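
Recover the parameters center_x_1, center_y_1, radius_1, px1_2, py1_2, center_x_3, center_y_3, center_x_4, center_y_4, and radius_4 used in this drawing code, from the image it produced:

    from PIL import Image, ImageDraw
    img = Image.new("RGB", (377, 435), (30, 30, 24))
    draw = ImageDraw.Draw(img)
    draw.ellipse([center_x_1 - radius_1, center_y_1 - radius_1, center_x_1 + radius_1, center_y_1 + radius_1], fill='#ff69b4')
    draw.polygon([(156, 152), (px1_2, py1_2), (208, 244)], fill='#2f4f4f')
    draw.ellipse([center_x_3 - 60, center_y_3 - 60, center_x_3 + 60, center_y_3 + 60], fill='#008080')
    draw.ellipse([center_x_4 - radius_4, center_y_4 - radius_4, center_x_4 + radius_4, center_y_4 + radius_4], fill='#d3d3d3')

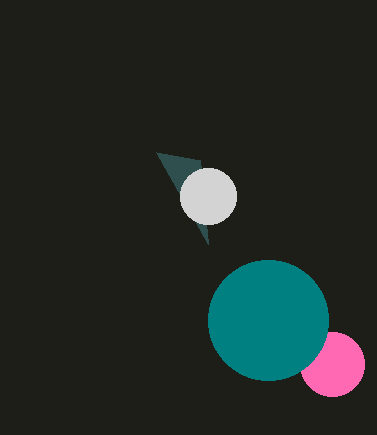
center_x_1 = 332
center_y_1 = 364
radius_1 = 32
px1_2 = 200
py1_2 = 160
center_x_3 = 268
center_y_3 = 320
center_x_4 = 208
center_y_4 = 196
radius_4 = 28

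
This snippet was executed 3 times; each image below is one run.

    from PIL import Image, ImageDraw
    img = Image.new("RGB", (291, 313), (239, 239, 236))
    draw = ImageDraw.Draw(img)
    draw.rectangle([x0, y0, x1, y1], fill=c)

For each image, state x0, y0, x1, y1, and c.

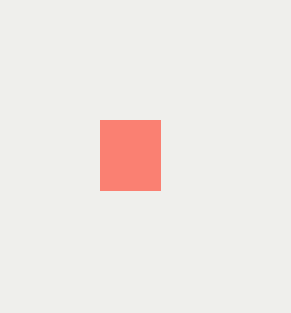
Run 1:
x0 = 100
y0 = 120
x1 = 160
y1 = 190
c = 'salmon'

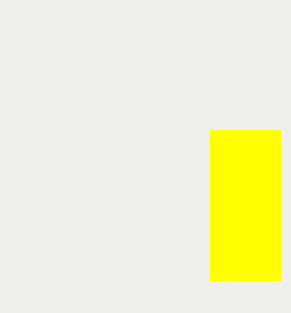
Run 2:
x0 = 210, y0 = 130, x1 = 280, y1 = 280, c = 'yellow'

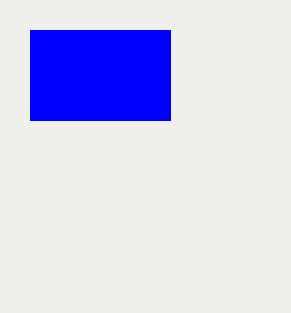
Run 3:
x0 = 30, y0 = 30, x1 = 170, y1 = 120, c = 'blue'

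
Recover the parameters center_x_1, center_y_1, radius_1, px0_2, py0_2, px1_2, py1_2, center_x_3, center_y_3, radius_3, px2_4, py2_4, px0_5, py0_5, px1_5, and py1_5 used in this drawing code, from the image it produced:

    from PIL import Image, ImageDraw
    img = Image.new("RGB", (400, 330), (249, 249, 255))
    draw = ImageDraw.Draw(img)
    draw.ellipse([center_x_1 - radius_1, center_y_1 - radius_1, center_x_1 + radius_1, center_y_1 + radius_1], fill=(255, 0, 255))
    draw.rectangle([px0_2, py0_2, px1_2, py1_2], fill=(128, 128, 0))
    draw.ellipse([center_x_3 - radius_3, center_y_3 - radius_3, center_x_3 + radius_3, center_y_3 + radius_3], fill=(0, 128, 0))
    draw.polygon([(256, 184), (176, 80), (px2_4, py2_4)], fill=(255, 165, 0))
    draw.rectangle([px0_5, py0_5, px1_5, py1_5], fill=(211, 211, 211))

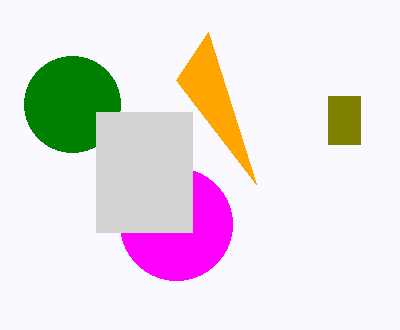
center_x_1 = 176, center_y_1 = 224, radius_1 = 56, px0_2 = 328, py0_2 = 96, px1_2 = 360, py1_2 = 144, center_x_3 = 72, center_y_3 = 104, radius_3 = 48, px2_4 = 208, py2_4 = 32, px0_5 = 96, py0_5 = 112, px1_5 = 192, py1_5 = 232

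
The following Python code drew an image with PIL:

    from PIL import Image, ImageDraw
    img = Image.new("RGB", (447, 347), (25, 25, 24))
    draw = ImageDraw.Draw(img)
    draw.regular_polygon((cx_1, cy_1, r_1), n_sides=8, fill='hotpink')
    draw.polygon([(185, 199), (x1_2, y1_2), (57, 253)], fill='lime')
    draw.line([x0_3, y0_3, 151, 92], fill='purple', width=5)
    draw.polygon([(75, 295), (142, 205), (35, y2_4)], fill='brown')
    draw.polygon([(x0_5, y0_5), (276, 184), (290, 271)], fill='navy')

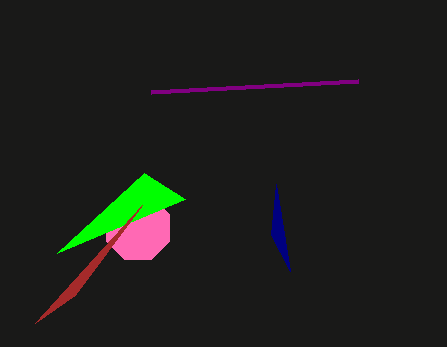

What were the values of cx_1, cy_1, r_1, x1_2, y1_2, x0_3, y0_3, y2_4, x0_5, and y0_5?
cx_1 = 138, cy_1 = 228, r_1 = 34, x1_2 = 144, y1_2 = 173, x0_3 = 358, y0_3 = 81, y2_4 = 323, x0_5 = 271, y0_5 = 235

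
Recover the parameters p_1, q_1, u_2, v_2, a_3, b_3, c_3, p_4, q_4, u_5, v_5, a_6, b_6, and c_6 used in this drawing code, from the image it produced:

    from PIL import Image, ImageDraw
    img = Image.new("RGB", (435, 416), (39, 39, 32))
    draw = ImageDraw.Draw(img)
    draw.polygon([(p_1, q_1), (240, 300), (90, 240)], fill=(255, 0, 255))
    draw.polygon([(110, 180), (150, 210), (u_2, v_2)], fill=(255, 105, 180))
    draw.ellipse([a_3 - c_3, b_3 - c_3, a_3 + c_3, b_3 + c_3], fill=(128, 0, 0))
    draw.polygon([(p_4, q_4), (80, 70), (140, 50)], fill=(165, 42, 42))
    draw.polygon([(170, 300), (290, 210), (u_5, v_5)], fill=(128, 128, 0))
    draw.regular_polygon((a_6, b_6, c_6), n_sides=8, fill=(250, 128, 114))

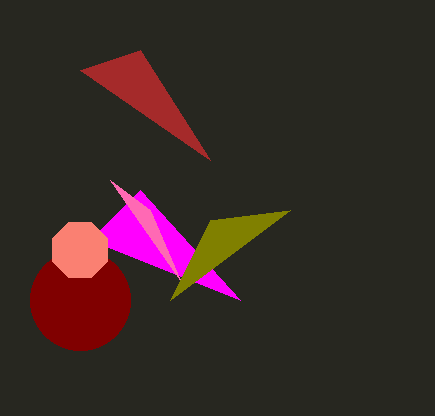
p_1 = 140, q_1 = 190, u_2 = 180, v_2 = 280, a_3 = 80, b_3 = 300, c_3 = 50, p_4 = 210, q_4 = 160, u_5 = 210, v_5 = 220, a_6 = 80, b_6 = 250, c_6 = 30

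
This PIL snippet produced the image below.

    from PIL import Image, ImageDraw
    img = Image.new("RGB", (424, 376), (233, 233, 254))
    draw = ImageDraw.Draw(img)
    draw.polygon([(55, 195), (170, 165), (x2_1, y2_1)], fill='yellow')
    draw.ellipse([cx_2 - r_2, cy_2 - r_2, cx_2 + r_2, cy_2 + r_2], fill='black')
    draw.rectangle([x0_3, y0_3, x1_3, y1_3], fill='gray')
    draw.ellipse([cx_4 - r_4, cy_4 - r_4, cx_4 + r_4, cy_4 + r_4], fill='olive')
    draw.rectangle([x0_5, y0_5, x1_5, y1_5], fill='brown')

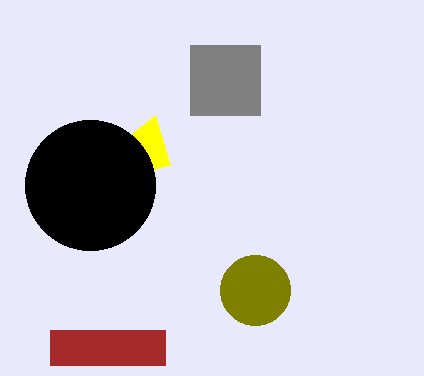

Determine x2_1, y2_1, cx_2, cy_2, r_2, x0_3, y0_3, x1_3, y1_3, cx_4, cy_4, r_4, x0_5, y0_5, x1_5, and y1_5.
x2_1 = 155, y2_1 = 115, cx_2 = 90, cy_2 = 185, r_2 = 65, x0_3 = 190, y0_3 = 45, x1_3 = 260, y1_3 = 115, cx_4 = 255, cy_4 = 290, r_4 = 35, x0_5 = 50, y0_5 = 330, x1_5 = 165, y1_5 = 365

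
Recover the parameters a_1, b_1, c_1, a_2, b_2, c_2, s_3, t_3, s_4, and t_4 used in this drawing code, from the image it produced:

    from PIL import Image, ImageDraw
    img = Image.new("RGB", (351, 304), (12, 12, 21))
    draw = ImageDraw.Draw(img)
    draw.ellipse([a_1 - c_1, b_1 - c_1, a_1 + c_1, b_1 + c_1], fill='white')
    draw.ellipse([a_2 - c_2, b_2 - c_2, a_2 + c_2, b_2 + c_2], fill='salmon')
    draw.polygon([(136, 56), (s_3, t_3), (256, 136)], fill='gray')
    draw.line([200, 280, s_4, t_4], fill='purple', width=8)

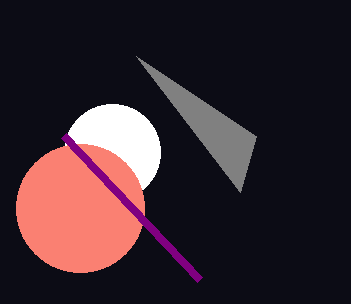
a_1 = 112
b_1 = 152
c_1 = 48
a_2 = 80
b_2 = 208
c_2 = 64
s_3 = 240
t_3 = 192
s_4 = 64
t_4 = 136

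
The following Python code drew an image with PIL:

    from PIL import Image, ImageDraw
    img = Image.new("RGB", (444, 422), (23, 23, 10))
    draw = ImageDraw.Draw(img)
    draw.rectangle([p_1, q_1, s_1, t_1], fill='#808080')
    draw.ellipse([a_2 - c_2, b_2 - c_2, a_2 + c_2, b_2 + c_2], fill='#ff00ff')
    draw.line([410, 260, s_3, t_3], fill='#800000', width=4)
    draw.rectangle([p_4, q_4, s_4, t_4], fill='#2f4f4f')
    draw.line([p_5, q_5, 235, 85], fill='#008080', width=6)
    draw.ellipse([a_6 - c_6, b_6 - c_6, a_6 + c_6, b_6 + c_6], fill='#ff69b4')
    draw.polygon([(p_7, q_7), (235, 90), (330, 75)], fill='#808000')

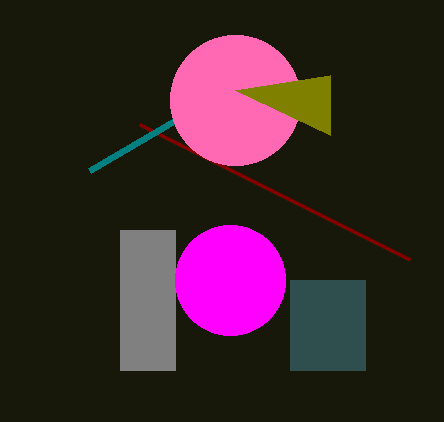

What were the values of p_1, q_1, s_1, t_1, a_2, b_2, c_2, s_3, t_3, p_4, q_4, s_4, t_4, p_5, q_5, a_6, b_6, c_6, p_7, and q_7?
p_1 = 120
q_1 = 230
s_1 = 175
t_1 = 370
a_2 = 230
b_2 = 280
c_2 = 55
s_3 = 140
t_3 = 125
p_4 = 290
q_4 = 280
s_4 = 365
t_4 = 370
p_5 = 90
q_5 = 170
a_6 = 235
b_6 = 100
c_6 = 65
p_7 = 330
q_7 = 135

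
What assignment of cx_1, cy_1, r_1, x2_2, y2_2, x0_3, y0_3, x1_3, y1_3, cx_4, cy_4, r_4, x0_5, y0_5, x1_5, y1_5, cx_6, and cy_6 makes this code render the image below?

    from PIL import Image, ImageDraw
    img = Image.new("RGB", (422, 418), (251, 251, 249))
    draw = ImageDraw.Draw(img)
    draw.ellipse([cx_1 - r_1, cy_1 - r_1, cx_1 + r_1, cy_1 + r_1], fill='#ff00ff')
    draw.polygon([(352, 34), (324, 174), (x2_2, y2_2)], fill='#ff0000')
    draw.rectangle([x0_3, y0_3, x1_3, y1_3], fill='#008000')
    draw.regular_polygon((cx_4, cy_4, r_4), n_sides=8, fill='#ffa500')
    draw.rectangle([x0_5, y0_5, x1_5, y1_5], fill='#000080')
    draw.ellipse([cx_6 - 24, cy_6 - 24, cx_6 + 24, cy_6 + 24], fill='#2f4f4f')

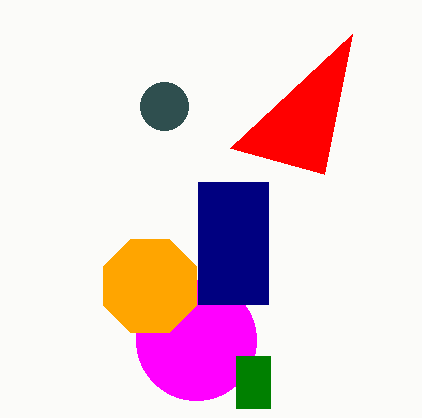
cx_1 = 196; cy_1 = 340; r_1 = 60; x2_2 = 230; y2_2 = 148; x0_3 = 236; y0_3 = 356; x1_3 = 270; y1_3 = 408; cx_4 = 150; cy_4 = 286; r_4 = 50; x0_5 = 198; y0_5 = 182; x1_5 = 268; y1_5 = 304; cx_6 = 164; cy_6 = 106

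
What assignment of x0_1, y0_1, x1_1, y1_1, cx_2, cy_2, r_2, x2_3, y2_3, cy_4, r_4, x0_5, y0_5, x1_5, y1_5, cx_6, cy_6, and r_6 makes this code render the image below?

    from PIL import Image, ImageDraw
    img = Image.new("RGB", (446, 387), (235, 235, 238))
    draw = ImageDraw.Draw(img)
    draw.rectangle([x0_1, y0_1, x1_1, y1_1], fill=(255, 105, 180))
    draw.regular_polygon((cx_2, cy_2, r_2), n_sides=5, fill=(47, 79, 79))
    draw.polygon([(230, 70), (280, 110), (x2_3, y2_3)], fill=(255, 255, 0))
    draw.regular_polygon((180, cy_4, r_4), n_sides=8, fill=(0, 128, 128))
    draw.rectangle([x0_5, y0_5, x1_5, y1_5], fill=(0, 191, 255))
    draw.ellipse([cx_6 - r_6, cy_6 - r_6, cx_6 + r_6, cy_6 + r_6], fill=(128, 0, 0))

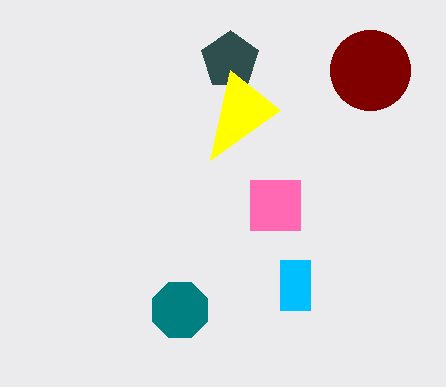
x0_1 = 250
y0_1 = 180
x1_1 = 300
y1_1 = 230
cx_2 = 230
cy_2 = 60
r_2 = 30
x2_3 = 210
y2_3 = 160
cy_4 = 310
r_4 = 30
x0_5 = 280
y0_5 = 260
x1_5 = 310
y1_5 = 310
cx_6 = 370
cy_6 = 70
r_6 = 40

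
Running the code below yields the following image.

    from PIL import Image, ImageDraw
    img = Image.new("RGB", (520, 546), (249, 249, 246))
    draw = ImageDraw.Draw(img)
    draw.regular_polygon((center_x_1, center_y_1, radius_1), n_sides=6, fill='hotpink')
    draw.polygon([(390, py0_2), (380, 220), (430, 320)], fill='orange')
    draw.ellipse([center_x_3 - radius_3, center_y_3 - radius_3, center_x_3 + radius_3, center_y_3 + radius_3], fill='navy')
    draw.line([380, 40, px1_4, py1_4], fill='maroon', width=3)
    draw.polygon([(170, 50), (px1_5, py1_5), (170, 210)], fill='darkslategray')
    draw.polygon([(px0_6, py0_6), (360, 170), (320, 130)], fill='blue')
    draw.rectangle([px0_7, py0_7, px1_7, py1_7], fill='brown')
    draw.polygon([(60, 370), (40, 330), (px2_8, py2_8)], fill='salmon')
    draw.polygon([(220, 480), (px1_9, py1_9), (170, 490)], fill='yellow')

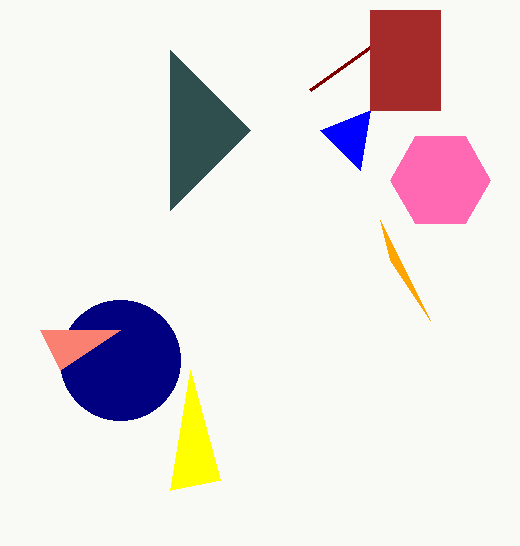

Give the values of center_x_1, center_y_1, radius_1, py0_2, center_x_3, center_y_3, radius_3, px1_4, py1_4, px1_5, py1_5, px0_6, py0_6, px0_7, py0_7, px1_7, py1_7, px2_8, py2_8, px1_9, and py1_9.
center_x_1 = 440
center_y_1 = 180
radius_1 = 50
py0_2 = 260
center_x_3 = 120
center_y_3 = 360
radius_3 = 60
px1_4 = 310
py1_4 = 90
px1_5 = 250
py1_5 = 130
px0_6 = 370
py0_6 = 110
px0_7 = 370
py0_7 = 10
px1_7 = 440
py1_7 = 110
px2_8 = 120
py2_8 = 330
px1_9 = 190
py1_9 = 370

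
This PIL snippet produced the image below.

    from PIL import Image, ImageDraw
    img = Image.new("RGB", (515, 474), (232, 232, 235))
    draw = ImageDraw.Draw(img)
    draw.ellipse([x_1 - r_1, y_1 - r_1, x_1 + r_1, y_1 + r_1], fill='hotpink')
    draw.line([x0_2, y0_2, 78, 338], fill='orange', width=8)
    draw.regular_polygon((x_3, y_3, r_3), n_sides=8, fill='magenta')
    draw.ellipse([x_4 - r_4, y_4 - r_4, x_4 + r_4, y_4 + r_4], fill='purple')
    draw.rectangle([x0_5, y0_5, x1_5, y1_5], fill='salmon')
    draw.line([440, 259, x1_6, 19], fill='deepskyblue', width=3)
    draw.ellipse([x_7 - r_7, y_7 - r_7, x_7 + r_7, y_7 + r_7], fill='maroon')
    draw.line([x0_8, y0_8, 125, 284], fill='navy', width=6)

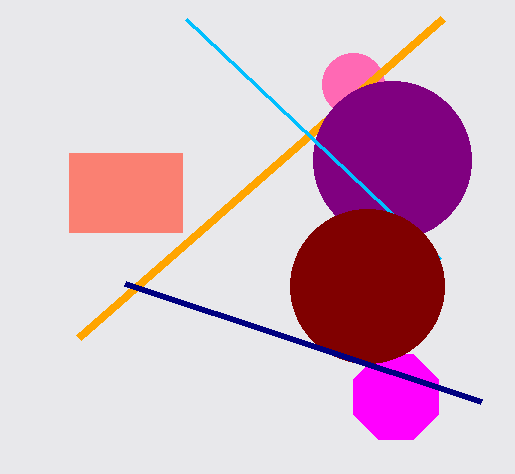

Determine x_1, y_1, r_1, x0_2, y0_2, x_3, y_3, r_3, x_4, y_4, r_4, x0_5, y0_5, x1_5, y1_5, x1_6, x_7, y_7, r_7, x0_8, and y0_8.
x_1 = 353, y_1 = 84, r_1 = 31, x0_2 = 442, y0_2 = 19, x_3 = 396, y_3 = 397, r_3 = 46, x_4 = 392, y_4 = 160, r_4 = 79, x0_5 = 69, y0_5 = 153, x1_5 = 182, y1_5 = 232, x1_6 = 186, x_7 = 367, y_7 = 286, r_7 = 77, x0_8 = 481, y0_8 = 402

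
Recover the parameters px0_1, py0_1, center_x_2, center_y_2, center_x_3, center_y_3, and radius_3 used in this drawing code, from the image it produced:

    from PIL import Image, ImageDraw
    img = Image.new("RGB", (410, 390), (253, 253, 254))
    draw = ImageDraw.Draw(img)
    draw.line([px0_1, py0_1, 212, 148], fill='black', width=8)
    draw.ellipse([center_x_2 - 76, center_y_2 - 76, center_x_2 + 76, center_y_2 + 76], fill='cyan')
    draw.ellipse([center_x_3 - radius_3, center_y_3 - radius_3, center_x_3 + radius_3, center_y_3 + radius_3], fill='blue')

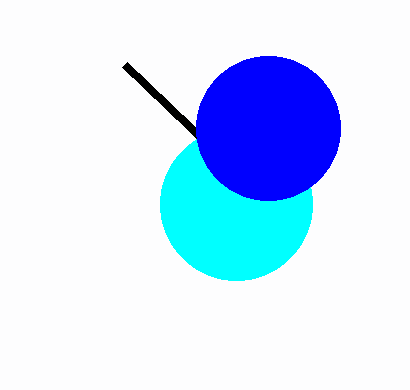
px0_1 = 124
py0_1 = 64
center_x_2 = 236
center_y_2 = 204
center_x_3 = 268
center_y_3 = 128
radius_3 = 72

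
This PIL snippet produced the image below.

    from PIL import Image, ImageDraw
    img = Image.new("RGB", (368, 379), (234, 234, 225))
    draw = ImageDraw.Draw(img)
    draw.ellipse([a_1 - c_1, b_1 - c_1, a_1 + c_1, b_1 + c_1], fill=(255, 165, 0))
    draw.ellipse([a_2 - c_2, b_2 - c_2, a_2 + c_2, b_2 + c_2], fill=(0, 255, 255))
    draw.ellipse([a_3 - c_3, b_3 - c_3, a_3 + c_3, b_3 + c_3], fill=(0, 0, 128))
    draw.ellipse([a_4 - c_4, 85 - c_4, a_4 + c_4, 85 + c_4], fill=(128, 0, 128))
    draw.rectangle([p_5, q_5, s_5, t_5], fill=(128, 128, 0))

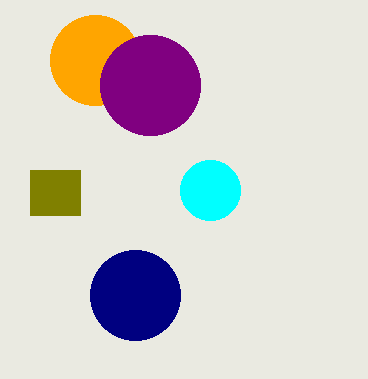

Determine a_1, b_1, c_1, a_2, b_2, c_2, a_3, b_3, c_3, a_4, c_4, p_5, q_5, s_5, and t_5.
a_1 = 95, b_1 = 60, c_1 = 45, a_2 = 210, b_2 = 190, c_2 = 30, a_3 = 135, b_3 = 295, c_3 = 45, a_4 = 150, c_4 = 50, p_5 = 30, q_5 = 170, s_5 = 80, t_5 = 215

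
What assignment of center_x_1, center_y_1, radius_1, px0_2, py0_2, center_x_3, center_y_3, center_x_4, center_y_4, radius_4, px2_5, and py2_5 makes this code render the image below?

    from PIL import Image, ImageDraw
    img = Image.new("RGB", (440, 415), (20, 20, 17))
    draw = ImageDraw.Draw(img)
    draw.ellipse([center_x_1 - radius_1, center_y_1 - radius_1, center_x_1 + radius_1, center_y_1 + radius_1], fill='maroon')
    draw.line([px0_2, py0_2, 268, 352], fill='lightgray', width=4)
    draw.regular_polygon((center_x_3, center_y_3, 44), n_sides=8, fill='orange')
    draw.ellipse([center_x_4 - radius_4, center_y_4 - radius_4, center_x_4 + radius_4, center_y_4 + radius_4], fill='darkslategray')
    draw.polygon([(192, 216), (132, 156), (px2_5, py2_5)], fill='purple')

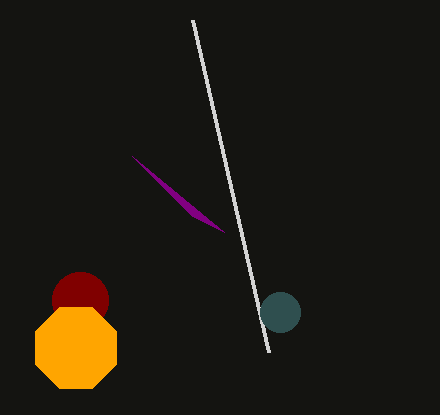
center_x_1 = 80, center_y_1 = 300, radius_1 = 28, px0_2 = 192, py0_2 = 20, center_x_3 = 76, center_y_3 = 348, center_x_4 = 280, center_y_4 = 312, radius_4 = 20, px2_5 = 224, py2_5 = 232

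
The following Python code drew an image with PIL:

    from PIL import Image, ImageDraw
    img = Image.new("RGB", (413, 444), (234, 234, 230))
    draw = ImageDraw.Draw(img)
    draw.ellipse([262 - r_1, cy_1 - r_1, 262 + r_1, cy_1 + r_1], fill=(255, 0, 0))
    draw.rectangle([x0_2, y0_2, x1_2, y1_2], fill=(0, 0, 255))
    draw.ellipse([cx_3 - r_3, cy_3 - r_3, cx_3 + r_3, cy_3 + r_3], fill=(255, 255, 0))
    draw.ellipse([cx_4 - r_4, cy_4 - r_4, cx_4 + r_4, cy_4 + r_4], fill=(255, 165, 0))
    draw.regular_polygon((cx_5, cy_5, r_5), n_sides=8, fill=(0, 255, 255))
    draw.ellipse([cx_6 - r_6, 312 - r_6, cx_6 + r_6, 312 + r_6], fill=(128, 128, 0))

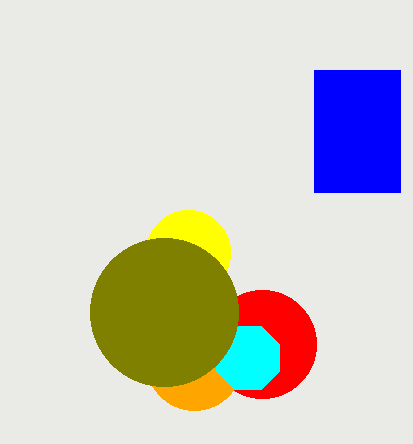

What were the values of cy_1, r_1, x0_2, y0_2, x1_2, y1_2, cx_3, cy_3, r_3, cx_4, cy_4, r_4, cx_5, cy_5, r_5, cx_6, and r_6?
cy_1 = 344
r_1 = 54
x0_2 = 314
y0_2 = 70
x1_2 = 400
y1_2 = 192
cx_3 = 188
cy_3 = 252
r_3 = 42
cx_4 = 194
cy_4 = 362
r_4 = 48
cx_5 = 248
cy_5 = 358
r_5 = 34
cx_6 = 164
r_6 = 74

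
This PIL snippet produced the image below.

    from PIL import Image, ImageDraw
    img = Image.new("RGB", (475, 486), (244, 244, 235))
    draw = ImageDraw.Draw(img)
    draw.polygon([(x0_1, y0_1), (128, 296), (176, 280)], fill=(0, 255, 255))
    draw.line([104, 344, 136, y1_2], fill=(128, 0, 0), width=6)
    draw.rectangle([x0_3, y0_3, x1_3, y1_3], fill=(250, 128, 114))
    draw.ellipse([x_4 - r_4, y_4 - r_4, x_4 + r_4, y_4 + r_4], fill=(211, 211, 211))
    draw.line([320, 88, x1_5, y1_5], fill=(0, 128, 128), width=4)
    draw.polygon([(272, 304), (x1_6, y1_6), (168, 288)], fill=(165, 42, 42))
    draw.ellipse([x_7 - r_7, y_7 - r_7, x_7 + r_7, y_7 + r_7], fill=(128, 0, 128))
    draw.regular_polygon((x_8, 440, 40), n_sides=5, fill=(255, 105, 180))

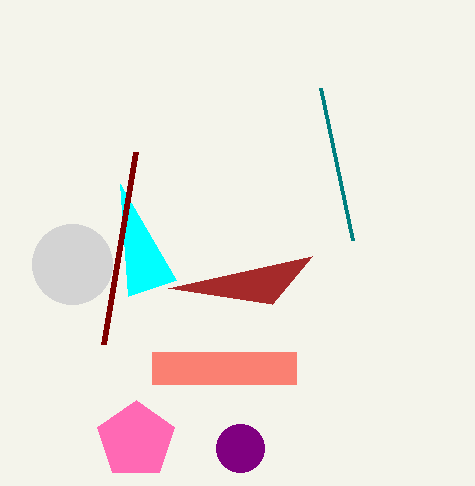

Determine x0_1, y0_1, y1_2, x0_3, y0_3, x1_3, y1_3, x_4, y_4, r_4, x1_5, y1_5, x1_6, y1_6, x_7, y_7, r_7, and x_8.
x0_1 = 120, y0_1 = 184, y1_2 = 152, x0_3 = 152, y0_3 = 352, x1_3 = 296, y1_3 = 384, x_4 = 72, y_4 = 264, r_4 = 40, x1_5 = 352, y1_5 = 240, x1_6 = 312, y1_6 = 256, x_7 = 240, y_7 = 448, r_7 = 24, x_8 = 136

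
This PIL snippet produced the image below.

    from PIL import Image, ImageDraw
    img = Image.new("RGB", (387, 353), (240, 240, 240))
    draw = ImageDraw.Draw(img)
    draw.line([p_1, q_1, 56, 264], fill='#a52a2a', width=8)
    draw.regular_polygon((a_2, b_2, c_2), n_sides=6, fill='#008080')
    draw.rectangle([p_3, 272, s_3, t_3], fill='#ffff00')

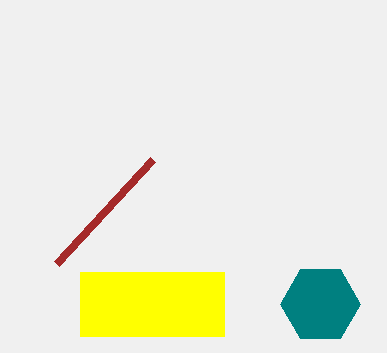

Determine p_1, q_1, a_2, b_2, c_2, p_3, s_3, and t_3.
p_1 = 152, q_1 = 160, a_2 = 320, b_2 = 304, c_2 = 40, p_3 = 80, s_3 = 224, t_3 = 336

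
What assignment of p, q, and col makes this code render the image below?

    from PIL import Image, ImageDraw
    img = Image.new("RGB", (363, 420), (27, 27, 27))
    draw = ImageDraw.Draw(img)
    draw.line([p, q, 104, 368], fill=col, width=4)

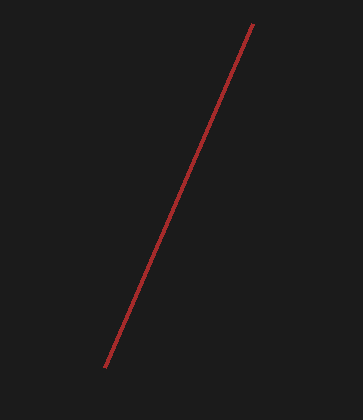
p = 252
q = 24
col = 'brown'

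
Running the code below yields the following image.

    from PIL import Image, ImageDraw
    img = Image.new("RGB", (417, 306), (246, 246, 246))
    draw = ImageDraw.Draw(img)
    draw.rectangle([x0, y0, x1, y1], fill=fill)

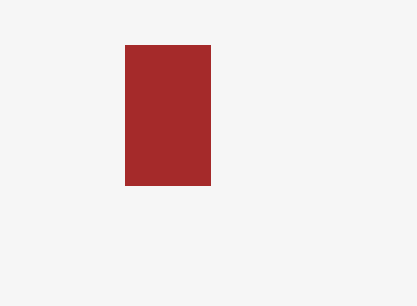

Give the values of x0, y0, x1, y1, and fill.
x0 = 125, y0 = 45, x1 = 210, y1 = 185, fill = 'brown'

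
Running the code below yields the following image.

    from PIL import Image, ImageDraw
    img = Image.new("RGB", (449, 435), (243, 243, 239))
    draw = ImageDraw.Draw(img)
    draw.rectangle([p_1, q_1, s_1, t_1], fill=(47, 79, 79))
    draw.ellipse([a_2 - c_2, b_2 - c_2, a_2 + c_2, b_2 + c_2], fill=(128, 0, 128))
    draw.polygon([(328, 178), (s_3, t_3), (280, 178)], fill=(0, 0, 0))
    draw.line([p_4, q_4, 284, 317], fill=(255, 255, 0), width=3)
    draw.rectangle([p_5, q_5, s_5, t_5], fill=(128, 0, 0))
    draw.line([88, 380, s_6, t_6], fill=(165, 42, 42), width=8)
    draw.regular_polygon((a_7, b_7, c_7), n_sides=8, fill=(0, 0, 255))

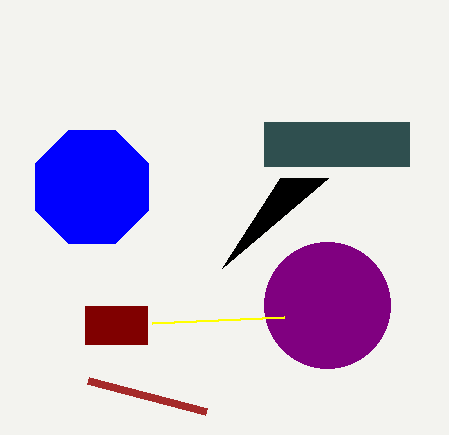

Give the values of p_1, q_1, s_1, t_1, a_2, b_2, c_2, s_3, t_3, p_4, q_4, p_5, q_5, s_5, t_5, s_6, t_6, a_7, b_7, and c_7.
p_1 = 264, q_1 = 122, s_1 = 409, t_1 = 166, a_2 = 327, b_2 = 305, c_2 = 63, s_3 = 222, t_3 = 268, p_4 = 152, q_4 = 323, p_5 = 85, q_5 = 306, s_5 = 147, t_5 = 344, s_6 = 206, t_6 = 411, a_7 = 92, b_7 = 187, c_7 = 61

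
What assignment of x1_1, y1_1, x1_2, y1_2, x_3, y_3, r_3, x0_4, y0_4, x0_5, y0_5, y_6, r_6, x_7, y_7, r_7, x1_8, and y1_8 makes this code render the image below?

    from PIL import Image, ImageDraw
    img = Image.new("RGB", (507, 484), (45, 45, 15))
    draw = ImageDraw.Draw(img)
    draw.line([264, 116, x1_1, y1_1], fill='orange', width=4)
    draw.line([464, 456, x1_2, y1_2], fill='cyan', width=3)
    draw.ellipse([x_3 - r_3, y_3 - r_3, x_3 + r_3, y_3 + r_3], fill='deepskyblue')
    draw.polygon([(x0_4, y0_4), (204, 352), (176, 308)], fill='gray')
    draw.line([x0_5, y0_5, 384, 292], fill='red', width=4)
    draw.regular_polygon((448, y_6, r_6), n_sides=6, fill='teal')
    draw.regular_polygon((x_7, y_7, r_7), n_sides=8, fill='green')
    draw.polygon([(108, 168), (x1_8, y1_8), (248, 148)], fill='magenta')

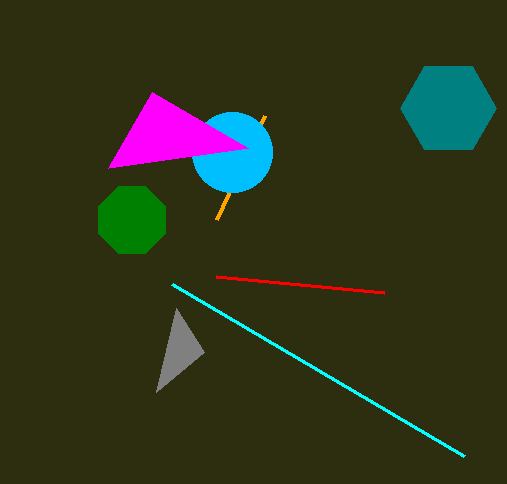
x1_1 = 216; y1_1 = 220; x1_2 = 172; y1_2 = 284; x_3 = 232; y_3 = 152; r_3 = 40; x0_4 = 156; y0_4 = 392; x0_5 = 216; y0_5 = 276; y_6 = 108; r_6 = 48; x_7 = 132; y_7 = 220; r_7 = 36; x1_8 = 152; y1_8 = 92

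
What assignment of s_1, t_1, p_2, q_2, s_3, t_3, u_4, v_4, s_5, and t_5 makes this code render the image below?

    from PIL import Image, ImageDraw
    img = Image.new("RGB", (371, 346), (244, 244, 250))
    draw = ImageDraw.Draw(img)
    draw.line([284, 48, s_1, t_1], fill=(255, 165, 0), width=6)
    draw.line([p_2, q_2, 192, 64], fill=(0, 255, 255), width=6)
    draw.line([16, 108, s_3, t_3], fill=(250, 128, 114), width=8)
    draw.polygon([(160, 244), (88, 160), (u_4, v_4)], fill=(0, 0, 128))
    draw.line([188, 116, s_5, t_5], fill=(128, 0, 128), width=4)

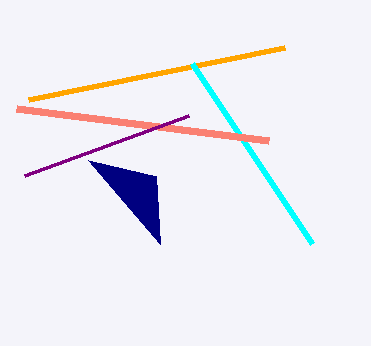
s_1 = 28; t_1 = 100; p_2 = 312; q_2 = 244; s_3 = 268; t_3 = 140; u_4 = 156; v_4 = 176; s_5 = 24; t_5 = 176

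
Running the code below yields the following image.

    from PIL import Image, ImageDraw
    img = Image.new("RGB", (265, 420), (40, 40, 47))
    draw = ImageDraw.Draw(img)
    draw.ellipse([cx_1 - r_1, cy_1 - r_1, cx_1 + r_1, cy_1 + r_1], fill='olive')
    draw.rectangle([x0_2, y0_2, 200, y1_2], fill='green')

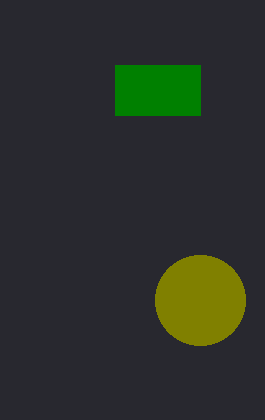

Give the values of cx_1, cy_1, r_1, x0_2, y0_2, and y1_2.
cx_1 = 200, cy_1 = 300, r_1 = 45, x0_2 = 115, y0_2 = 65, y1_2 = 115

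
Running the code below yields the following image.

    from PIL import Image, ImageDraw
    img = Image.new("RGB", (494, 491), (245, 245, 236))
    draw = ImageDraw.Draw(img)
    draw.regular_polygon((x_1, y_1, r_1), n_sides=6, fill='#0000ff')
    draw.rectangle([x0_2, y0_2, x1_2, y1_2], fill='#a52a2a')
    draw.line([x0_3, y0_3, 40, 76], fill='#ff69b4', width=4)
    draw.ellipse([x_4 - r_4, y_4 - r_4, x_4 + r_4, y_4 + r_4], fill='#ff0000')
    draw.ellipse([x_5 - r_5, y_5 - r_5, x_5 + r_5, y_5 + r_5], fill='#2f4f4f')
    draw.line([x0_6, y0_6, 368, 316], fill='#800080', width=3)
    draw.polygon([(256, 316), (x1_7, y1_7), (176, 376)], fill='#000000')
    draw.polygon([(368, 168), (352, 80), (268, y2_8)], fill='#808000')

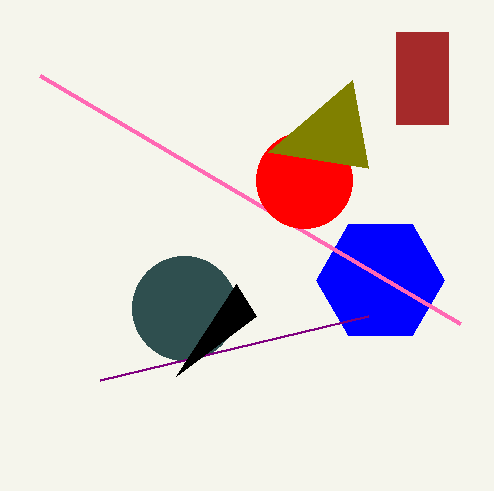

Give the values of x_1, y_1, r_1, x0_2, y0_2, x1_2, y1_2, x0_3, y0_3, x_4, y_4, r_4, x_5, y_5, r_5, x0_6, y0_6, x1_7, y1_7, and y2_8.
x_1 = 380, y_1 = 280, r_1 = 64, x0_2 = 396, y0_2 = 32, x1_2 = 448, y1_2 = 124, x0_3 = 460, y0_3 = 324, x_4 = 304, y_4 = 180, r_4 = 48, x_5 = 184, y_5 = 308, r_5 = 52, x0_6 = 100, y0_6 = 380, x1_7 = 236, y1_7 = 284, y2_8 = 152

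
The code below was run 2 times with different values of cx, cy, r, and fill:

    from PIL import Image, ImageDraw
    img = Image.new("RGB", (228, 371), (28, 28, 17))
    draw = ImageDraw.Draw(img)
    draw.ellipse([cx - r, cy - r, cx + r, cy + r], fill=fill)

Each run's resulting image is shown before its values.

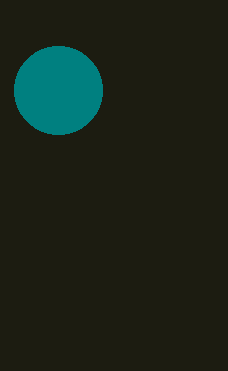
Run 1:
cx = 58, cy = 90, r = 44, fill = 'teal'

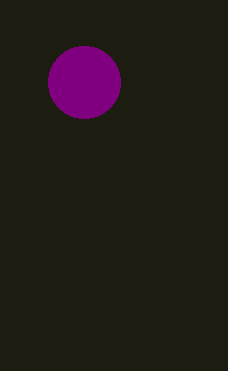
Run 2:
cx = 84, cy = 82, r = 36, fill = 'purple'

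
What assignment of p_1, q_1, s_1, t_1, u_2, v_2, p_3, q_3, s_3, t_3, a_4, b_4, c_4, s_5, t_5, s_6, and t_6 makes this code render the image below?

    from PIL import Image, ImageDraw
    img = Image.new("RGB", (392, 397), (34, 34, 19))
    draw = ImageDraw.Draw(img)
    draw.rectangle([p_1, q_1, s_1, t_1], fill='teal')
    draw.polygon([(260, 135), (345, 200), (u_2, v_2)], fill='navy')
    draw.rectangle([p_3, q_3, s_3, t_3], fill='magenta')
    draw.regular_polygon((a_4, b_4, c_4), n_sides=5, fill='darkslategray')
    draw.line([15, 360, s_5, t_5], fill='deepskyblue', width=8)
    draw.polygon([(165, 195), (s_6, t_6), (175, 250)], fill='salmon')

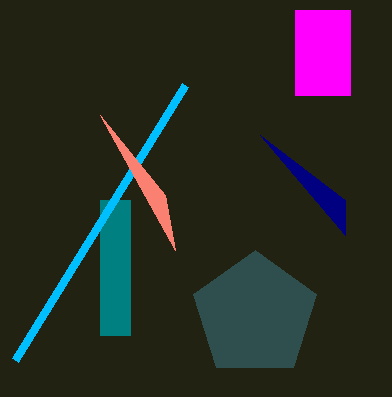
p_1 = 100, q_1 = 200, s_1 = 130, t_1 = 335, u_2 = 345, v_2 = 235, p_3 = 295, q_3 = 10, s_3 = 350, t_3 = 95, a_4 = 255, b_4 = 315, c_4 = 65, s_5 = 185, t_5 = 85, s_6 = 100, t_6 = 115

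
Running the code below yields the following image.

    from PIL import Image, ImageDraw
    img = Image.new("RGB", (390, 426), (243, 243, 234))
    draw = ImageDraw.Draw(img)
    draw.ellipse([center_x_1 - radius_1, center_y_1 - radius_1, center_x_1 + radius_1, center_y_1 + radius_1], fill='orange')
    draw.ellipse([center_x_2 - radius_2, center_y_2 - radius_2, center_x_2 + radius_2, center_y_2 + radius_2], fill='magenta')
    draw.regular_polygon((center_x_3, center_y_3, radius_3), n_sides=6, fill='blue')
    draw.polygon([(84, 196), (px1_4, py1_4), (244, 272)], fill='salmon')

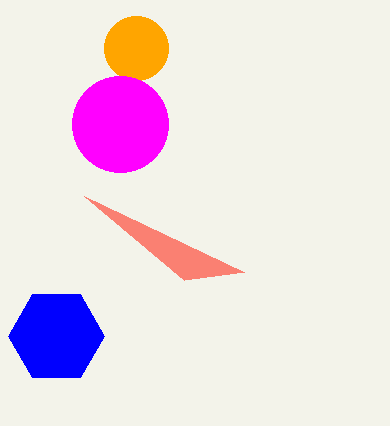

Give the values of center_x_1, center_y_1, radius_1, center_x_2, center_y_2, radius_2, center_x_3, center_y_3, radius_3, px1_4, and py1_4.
center_x_1 = 136
center_y_1 = 48
radius_1 = 32
center_x_2 = 120
center_y_2 = 124
radius_2 = 48
center_x_3 = 56
center_y_3 = 336
radius_3 = 48
px1_4 = 184
py1_4 = 280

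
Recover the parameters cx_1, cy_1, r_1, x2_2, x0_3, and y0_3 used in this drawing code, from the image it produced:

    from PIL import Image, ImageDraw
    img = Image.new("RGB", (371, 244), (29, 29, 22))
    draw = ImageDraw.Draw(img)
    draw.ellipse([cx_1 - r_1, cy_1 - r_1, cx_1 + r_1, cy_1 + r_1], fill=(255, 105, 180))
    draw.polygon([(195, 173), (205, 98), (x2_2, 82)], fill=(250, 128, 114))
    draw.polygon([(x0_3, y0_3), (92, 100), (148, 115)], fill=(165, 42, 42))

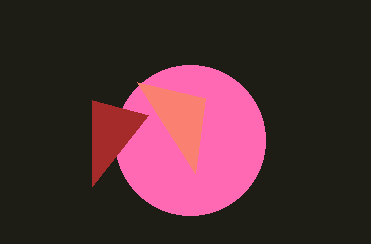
cx_1 = 190; cy_1 = 140; r_1 = 75; x2_2 = 137; x0_3 = 92; y0_3 = 186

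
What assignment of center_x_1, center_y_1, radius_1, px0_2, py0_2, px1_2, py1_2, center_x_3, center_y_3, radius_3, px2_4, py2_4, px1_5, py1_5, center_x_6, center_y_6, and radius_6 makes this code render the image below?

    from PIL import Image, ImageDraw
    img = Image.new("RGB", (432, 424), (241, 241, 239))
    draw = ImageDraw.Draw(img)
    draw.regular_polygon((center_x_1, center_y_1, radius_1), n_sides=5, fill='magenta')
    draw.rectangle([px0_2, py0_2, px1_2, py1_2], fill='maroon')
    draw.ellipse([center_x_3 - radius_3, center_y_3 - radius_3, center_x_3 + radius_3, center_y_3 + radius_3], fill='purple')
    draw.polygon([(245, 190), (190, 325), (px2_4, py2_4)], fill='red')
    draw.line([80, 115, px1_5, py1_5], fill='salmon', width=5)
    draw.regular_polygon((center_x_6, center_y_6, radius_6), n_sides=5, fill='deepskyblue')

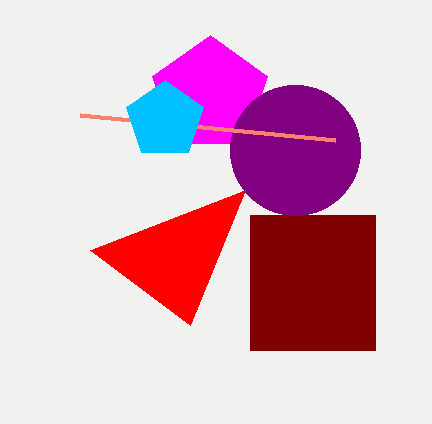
center_x_1 = 210
center_y_1 = 95
radius_1 = 60
px0_2 = 250
py0_2 = 215
px1_2 = 375
py1_2 = 350
center_x_3 = 295
center_y_3 = 150
radius_3 = 65
px2_4 = 90
py2_4 = 250
px1_5 = 335
py1_5 = 140
center_x_6 = 165
center_y_6 = 120
radius_6 = 40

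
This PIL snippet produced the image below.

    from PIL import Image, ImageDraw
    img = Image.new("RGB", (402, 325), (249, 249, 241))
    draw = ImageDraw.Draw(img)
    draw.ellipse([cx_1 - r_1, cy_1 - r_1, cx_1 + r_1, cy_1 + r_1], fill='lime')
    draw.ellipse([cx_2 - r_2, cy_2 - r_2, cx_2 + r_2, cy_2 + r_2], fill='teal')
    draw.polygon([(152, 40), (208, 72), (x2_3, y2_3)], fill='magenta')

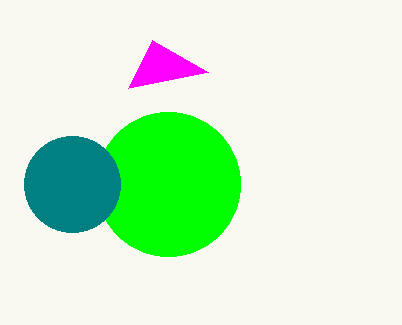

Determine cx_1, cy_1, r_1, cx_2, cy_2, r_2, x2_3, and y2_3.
cx_1 = 168; cy_1 = 184; r_1 = 72; cx_2 = 72; cy_2 = 184; r_2 = 48; x2_3 = 128; y2_3 = 88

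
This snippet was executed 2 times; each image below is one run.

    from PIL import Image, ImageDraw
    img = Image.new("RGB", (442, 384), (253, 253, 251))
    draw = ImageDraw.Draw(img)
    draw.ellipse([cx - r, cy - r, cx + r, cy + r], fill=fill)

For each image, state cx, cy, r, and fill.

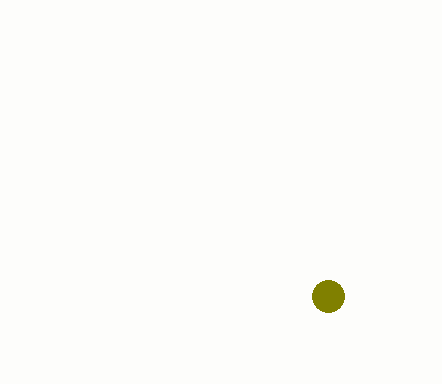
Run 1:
cx = 328, cy = 296, r = 16, fill = 'olive'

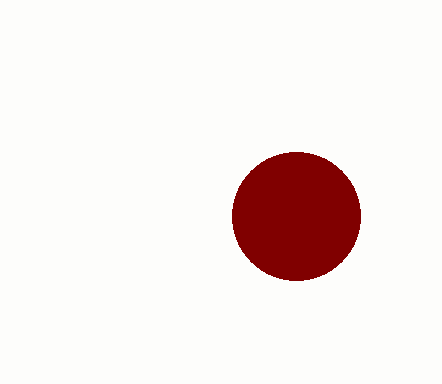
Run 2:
cx = 296
cy = 216
r = 64
fill = 'maroon'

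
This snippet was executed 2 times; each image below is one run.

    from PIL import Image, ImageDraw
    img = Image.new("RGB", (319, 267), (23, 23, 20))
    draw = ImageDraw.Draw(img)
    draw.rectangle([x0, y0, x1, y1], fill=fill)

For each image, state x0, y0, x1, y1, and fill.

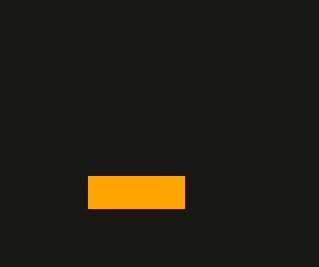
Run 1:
x0 = 88; y0 = 176; x1 = 184; y1 = 208; fill = 'orange'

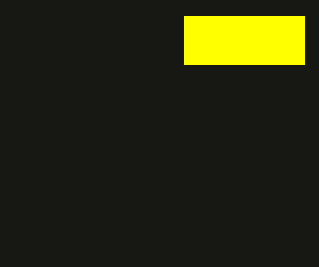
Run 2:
x0 = 184
y0 = 16
x1 = 304
y1 = 64
fill = 'yellow'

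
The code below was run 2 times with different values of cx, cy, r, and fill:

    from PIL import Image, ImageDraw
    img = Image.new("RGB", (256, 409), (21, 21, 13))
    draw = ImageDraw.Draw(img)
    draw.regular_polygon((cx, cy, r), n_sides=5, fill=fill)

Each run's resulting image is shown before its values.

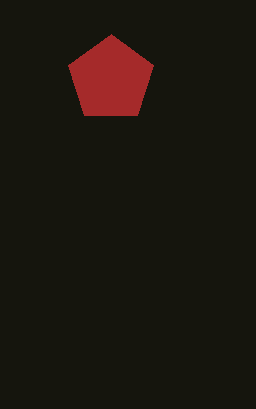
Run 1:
cx = 111, cy = 79, r = 45, fill = 'brown'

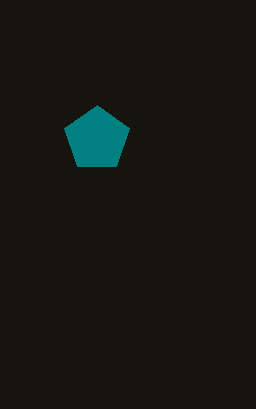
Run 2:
cx = 97, cy = 139, r = 34, fill = 'teal'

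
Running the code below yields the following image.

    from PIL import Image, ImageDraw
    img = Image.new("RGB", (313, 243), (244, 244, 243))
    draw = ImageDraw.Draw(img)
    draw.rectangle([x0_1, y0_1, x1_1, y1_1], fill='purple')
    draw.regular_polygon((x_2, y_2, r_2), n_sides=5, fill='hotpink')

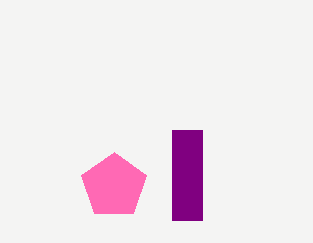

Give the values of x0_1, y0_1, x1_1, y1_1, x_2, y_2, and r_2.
x0_1 = 172
y0_1 = 130
x1_1 = 202
y1_1 = 220
x_2 = 114
y_2 = 186
r_2 = 34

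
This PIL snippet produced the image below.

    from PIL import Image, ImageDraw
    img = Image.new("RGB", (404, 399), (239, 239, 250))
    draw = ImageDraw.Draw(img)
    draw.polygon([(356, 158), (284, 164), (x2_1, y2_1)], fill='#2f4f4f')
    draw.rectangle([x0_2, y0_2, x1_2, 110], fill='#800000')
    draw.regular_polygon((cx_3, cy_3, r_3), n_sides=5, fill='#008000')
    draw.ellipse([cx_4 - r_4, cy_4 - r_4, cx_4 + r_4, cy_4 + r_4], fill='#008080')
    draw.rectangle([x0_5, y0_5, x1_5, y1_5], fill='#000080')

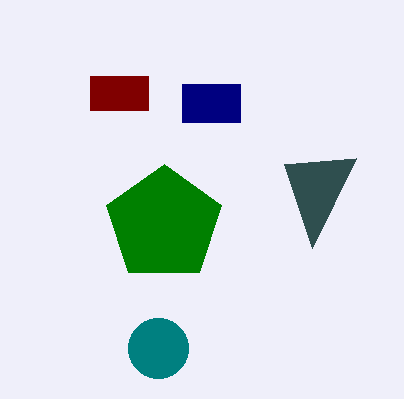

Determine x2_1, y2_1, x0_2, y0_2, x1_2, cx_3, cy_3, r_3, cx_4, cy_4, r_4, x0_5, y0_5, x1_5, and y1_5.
x2_1 = 312; y2_1 = 248; x0_2 = 90; y0_2 = 76; x1_2 = 148; cx_3 = 164; cy_3 = 224; r_3 = 60; cx_4 = 158; cy_4 = 348; r_4 = 30; x0_5 = 182; y0_5 = 84; x1_5 = 240; y1_5 = 122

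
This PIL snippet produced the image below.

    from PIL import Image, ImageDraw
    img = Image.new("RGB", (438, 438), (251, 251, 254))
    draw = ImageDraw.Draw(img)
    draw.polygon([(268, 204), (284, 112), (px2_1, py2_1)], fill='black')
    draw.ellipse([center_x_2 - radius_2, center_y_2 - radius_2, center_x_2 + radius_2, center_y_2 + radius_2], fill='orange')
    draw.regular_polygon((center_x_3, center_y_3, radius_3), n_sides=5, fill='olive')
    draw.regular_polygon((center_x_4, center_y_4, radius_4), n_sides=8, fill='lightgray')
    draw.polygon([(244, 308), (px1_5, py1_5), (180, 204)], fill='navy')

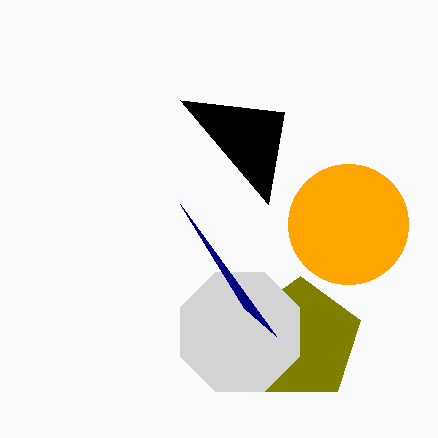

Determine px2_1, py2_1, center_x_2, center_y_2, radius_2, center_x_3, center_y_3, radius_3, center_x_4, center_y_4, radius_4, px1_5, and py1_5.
px2_1 = 180, py2_1 = 100, center_x_2 = 348, center_y_2 = 224, radius_2 = 60, center_x_3 = 300, center_y_3 = 340, radius_3 = 64, center_x_4 = 240, center_y_4 = 332, radius_4 = 64, px1_5 = 276, py1_5 = 336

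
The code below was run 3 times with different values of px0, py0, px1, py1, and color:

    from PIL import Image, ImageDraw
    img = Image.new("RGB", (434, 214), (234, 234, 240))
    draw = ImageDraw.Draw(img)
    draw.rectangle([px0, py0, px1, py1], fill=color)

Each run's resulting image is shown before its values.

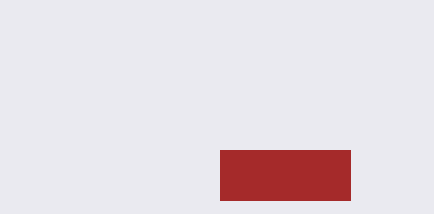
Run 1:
px0 = 220, py0 = 150, px1 = 350, py1 = 200, color = 'brown'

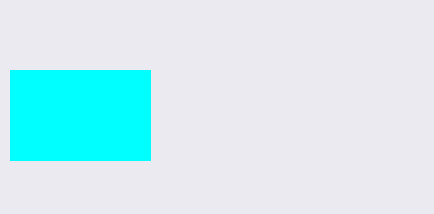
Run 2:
px0 = 10; py0 = 70; px1 = 150; py1 = 160; color = 'cyan'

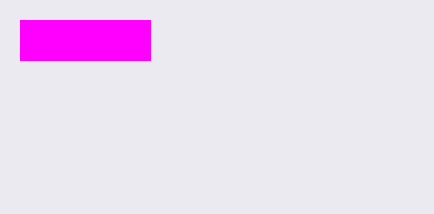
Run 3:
px0 = 20, py0 = 20, px1 = 150, py1 = 60, color = 'magenta'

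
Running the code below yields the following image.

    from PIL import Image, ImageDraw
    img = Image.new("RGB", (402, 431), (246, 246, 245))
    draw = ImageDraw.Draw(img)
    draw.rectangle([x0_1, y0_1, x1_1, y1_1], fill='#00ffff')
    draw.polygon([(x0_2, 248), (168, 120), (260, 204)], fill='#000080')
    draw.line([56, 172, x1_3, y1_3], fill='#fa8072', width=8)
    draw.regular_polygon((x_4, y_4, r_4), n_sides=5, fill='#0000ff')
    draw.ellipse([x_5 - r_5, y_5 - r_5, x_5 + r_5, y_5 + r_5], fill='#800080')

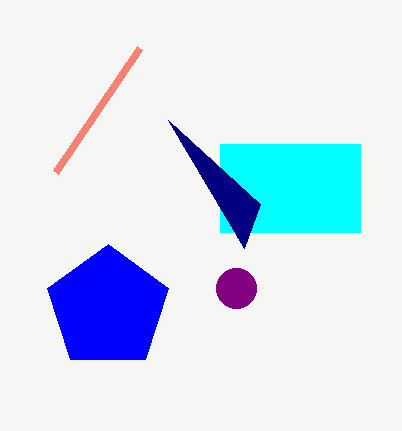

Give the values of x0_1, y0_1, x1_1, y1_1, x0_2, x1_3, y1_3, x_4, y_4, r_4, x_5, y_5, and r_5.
x0_1 = 220, y0_1 = 144, x1_1 = 360, y1_1 = 232, x0_2 = 244, x1_3 = 140, y1_3 = 48, x_4 = 108, y_4 = 308, r_4 = 64, x_5 = 236, y_5 = 288, r_5 = 20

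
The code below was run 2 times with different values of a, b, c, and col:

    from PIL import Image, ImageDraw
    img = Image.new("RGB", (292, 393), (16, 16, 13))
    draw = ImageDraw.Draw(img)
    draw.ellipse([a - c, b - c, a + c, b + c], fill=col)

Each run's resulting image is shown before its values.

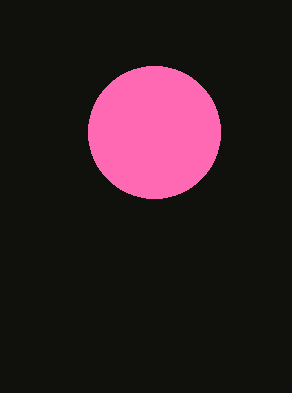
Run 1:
a = 154, b = 132, c = 66, col = 'hotpink'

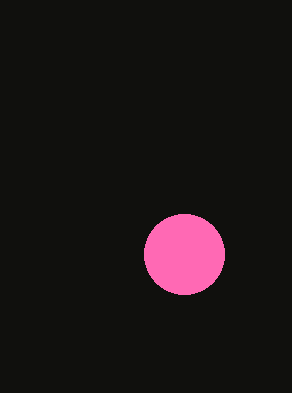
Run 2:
a = 184, b = 254, c = 40, col = 'hotpink'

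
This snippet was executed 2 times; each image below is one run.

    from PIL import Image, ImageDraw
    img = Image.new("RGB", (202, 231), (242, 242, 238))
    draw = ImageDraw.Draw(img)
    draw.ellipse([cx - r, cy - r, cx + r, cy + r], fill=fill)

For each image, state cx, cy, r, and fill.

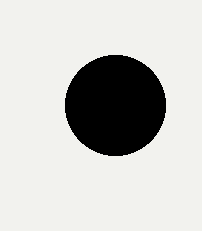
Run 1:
cx = 115
cy = 105
r = 50
fill = 'black'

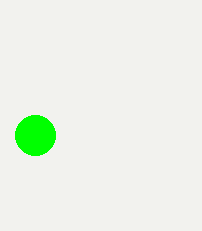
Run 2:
cx = 35, cy = 135, r = 20, fill = 'lime'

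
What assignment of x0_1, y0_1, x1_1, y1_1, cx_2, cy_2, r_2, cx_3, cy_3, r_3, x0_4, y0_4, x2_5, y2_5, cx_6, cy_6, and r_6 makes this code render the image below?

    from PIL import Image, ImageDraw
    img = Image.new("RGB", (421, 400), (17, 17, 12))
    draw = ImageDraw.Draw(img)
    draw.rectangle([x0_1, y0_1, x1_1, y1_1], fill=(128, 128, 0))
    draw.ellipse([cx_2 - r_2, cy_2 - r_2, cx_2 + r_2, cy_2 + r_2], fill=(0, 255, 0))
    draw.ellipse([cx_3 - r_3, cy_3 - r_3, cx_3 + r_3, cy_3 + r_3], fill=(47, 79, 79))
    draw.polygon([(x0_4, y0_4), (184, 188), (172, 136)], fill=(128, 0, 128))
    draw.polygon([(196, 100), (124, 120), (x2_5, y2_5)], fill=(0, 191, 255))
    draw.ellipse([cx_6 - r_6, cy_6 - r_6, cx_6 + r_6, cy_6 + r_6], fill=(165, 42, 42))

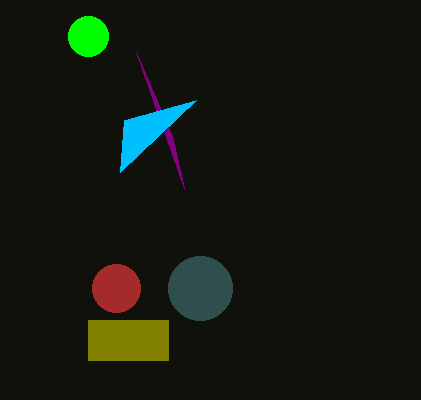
x0_1 = 88; y0_1 = 320; x1_1 = 168; y1_1 = 360; cx_2 = 88; cy_2 = 36; r_2 = 20; cx_3 = 200; cy_3 = 288; r_3 = 32; x0_4 = 136; y0_4 = 52; x2_5 = 120; y2_5 = 172; cx_6 = 116; cy_6 = 288; r_6 = 24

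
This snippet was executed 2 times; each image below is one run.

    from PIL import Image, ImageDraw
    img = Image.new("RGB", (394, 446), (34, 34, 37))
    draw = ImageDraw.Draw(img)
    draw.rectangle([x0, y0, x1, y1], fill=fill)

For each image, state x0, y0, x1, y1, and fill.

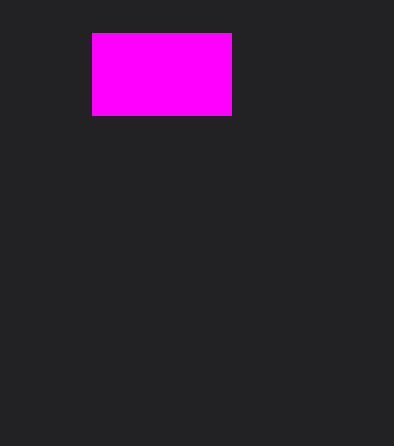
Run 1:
x0 = 92; y0 = 33; x1 = 231; y1 = 115; fill = 'magenta'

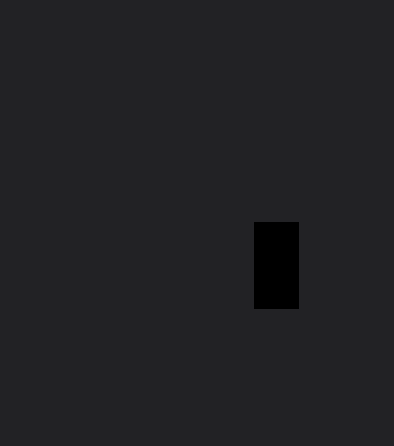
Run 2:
x0 = 254, y0 = 222, x1 = 298, y1 = 308, fill = 'black'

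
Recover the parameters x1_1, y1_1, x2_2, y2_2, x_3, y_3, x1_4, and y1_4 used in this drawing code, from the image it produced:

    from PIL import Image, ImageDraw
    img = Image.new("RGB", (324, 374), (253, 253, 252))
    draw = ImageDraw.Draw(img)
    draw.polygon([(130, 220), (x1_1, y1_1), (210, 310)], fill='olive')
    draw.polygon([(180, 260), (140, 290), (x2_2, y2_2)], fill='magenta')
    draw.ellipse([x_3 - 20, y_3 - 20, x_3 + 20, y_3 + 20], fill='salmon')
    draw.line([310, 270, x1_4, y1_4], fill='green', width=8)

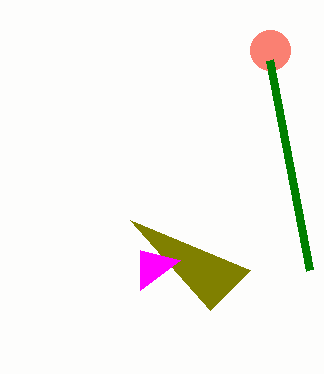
x1_1 = 250; y1_1 = 270; x2_2 = 140; y2_2 = 250; x_3 = 270; y_3 = 50; x1_4 = 270; y1_4 = 60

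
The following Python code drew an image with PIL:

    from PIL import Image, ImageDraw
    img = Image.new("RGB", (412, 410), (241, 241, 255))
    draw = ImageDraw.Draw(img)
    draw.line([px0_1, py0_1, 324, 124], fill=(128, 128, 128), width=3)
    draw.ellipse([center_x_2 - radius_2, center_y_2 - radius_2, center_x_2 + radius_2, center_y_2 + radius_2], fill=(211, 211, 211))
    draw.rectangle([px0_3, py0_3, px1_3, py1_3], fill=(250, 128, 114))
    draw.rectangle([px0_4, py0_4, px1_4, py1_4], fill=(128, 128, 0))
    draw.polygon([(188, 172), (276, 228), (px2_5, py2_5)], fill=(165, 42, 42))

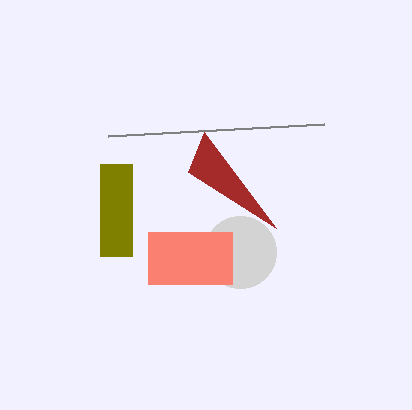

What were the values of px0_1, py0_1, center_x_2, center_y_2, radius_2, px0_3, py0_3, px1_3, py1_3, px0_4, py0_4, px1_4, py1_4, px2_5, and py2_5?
px0_1 = 108; py0_1 = 136; center_x_2 = 240; center_y_2 = 252; radius_2 = 36; px0_3 = 148; py0_3 = 232; px1_3 = 232; py1_3 = 284; px0_4 = 100; py0_4 = 164; px1_4 = 132; py1_4 = 256; px2_5 = 204; py2_5 = 132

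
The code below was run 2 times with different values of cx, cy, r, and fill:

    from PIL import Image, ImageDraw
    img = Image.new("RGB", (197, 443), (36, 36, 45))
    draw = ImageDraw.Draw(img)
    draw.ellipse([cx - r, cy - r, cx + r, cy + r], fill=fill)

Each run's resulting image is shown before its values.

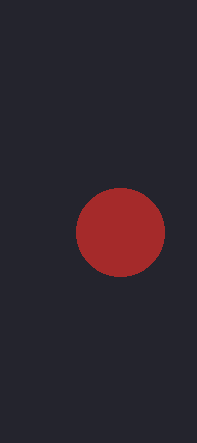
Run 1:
cx = 120, cy = 232, r = 44, fill = 'brown'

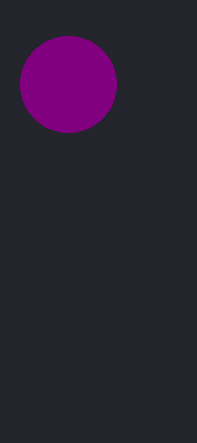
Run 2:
cx = 68
cy = 84
r = 48
fill = 'purple'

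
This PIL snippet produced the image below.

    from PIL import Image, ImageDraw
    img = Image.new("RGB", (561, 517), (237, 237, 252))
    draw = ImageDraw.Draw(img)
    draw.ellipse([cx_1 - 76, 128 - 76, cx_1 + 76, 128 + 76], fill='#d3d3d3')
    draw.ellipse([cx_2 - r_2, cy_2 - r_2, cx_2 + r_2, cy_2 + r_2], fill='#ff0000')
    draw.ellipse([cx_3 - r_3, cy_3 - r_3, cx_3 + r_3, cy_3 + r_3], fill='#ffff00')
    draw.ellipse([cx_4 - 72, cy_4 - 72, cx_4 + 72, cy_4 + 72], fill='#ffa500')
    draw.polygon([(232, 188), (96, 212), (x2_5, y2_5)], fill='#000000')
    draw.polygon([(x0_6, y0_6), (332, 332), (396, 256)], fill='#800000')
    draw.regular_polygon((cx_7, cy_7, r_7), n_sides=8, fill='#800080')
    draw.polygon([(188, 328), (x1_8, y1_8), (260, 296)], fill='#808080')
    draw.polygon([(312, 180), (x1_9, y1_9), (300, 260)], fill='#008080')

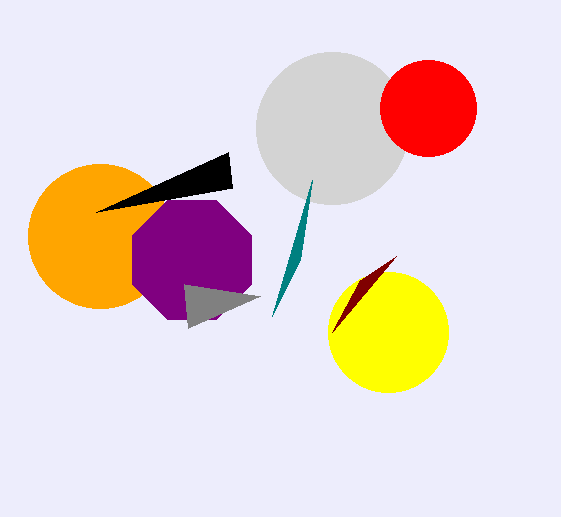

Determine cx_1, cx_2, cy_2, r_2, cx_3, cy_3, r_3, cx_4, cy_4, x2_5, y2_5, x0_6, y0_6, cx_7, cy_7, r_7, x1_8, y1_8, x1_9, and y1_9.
cx_1 = 332; cx_2 = 428; cy_2 = 108; r_2 = 48; cx_3 = 388; cy_3 = 332; r_3 = 60; cx_4 = 100; cy_4 = 236; x2_5 = 228; y2_5 = 152; x0_6 = 360; y0_6 = 280; cx_7 = 192; cy_7 = 260; r_7 = 64; x1_8 = 184; y1_8 = 284; x1_9 = 272; y1_9 = 316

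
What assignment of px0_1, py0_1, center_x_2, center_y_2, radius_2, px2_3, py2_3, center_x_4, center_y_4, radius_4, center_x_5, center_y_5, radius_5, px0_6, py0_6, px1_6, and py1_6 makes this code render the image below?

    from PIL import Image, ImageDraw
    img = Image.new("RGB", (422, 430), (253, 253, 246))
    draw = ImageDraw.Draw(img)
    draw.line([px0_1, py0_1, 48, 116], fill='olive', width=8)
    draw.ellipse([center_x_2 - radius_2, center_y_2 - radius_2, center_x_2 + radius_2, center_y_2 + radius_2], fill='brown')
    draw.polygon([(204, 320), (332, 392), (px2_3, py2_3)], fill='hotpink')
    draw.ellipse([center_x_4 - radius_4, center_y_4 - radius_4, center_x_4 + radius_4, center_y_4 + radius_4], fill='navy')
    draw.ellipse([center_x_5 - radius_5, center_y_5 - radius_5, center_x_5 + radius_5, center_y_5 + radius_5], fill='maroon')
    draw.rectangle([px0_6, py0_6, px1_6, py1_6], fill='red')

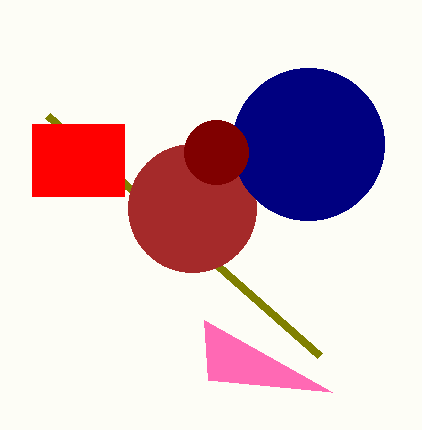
px0_1 = 320; py0_1 = 356; center_x_2 = 192; center_y_2 = 208; radius_2 = 64; px2_3 = 208; py2_3 = 380; center_x_4 = 308; center_y_4 = 144; radius_4 = 76; center_x_5 = 216; center_y_5 = 152; radius_5 = 32; px0_6 = 32; py0_6 = 124; px1_6 = 124; py1_6 = 196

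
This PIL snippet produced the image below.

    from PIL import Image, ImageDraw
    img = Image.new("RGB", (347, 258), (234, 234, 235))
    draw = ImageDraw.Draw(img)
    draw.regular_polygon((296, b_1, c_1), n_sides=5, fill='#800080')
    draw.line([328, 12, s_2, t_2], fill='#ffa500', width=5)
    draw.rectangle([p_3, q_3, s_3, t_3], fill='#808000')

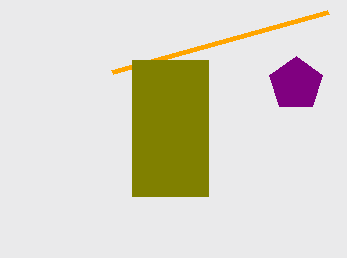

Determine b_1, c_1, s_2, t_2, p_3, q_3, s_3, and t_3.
b_1 = 84; c_1 = 28; s_2 = 112; t_2 = 72; p_3 = 132; q_3 = 60; s_3 = 208; t_3 = 196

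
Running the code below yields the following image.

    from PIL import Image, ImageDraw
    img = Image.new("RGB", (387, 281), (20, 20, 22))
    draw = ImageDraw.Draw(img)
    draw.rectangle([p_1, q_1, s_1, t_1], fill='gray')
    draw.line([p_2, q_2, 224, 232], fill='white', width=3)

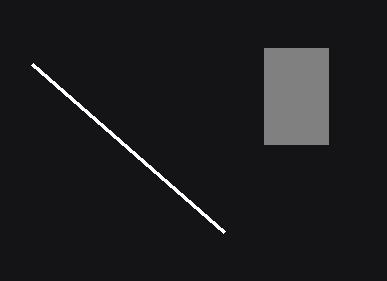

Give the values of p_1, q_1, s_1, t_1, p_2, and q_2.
p_1 = 264
q_1 = 48
s_1 = 328
t_1 = 144
p_2 = 32
q_2 = 64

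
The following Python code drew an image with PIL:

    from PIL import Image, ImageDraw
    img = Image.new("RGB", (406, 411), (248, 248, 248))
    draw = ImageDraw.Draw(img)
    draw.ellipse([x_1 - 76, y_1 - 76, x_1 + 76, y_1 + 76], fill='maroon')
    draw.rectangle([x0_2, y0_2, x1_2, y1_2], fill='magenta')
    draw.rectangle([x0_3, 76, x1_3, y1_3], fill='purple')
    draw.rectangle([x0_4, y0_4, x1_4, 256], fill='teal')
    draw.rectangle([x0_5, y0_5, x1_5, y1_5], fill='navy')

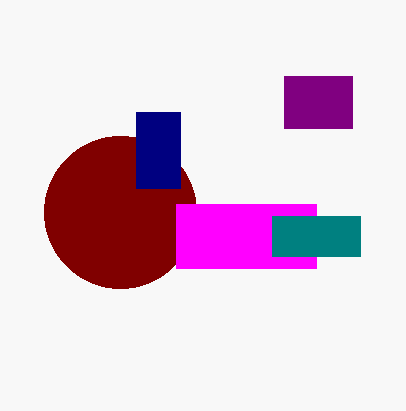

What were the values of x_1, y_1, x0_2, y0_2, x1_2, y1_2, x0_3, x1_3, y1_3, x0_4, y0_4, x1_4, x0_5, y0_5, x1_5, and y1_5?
x_1 = 120; y_1 = 212; x0_2 = 176; y0_2 = 204; x1_2 = 316; y1_2 = 268; x0_3 = 284; x1_3 = 352; y1_3 = 128; x0_4 = 272; y0_4 = 216; x1_4 = 360; x0_5 = 136; y0_5 = 112; x1_5 = 180; y1_5 = 188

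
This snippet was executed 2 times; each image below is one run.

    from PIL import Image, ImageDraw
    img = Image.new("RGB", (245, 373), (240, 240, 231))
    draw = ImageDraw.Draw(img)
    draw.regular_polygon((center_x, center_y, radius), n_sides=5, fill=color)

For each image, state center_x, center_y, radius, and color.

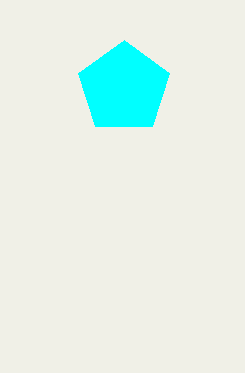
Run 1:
center_x = 124
center_y = 88
radius = 48
color = 'cyan'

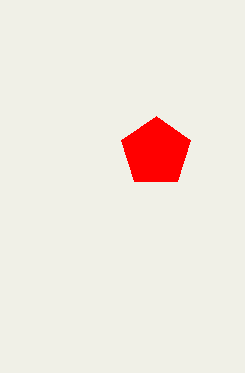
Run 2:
center_x = 156; center_y = 152; radius = 36; color = 'red'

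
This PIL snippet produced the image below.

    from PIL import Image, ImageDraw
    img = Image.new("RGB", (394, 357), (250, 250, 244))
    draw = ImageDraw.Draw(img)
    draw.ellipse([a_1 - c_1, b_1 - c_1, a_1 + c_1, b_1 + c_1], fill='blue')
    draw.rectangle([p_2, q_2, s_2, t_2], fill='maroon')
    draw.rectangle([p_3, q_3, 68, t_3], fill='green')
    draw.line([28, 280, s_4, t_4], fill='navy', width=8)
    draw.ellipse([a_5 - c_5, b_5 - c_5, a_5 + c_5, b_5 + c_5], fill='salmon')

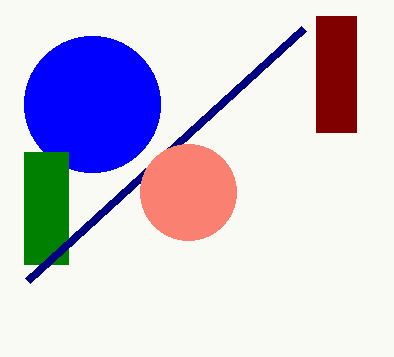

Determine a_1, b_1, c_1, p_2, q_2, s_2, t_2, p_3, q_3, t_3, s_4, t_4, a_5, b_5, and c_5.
a_1 = 92; b_1 = 104; c_1 = 68; p_2 = 316; q_2 = 16; s_2 = 356; t_2 = 132; p_3 = 24; q_3 = 152; t_3 = 264; s_4 = 304; t_4 = 28; a_5 = 188; b_5 = 192; c_5 = 48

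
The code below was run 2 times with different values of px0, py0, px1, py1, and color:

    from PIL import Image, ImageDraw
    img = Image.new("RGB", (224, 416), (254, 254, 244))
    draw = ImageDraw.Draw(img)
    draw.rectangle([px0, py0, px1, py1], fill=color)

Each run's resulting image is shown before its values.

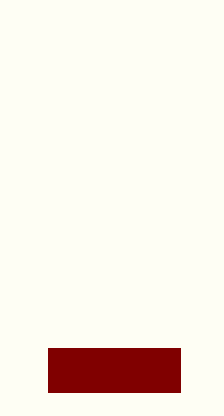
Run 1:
px0 = 48
py0 = 348
px1 = 180
py1 = 392
color = 'maroon'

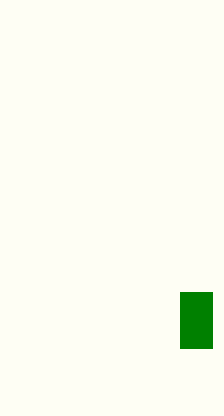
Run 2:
px0 = 180, py0 = 292, px1 = 212, py1 = 348, color = 'green'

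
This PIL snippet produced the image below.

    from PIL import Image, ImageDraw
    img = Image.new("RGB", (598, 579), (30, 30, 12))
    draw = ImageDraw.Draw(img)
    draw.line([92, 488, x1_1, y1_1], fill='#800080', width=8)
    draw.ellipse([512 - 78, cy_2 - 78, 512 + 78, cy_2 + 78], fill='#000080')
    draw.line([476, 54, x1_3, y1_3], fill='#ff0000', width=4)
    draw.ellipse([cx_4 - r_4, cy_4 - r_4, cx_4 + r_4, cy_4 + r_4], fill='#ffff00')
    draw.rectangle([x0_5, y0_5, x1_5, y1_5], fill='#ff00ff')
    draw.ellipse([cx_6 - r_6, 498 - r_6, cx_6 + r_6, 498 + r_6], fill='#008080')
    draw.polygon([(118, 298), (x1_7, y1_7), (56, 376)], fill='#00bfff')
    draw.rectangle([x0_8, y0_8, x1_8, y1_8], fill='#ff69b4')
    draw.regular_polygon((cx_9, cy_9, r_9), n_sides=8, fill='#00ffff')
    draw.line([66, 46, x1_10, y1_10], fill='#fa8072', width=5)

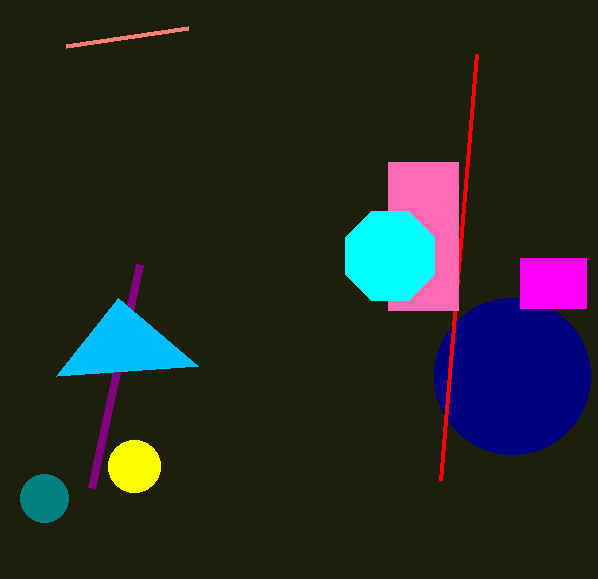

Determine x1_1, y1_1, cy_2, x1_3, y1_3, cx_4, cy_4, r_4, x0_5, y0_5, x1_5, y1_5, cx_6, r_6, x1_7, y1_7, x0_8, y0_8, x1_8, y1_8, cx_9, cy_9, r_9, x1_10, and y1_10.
x1_1 = 140; y1_1 = 264; cy_2 = 376; x1_3 = 440; y1_3 = 480; cx_4 = 134; cy_4 = 466; r_4 = 26; x0_5 = 520; y0_5 = 258; x1_5 = 586; y1_5 = 308; cx_6 = 44; r_6 = 24; x1_7 = 198; y1_7 = 366; x0_8 = 388; y0_8 = 162; x1_8 = 458; y1_8 = 310; cx_9 = 390; cy_9 = 256; r_9 = 48; x1_10 = 188; y1_10 = 28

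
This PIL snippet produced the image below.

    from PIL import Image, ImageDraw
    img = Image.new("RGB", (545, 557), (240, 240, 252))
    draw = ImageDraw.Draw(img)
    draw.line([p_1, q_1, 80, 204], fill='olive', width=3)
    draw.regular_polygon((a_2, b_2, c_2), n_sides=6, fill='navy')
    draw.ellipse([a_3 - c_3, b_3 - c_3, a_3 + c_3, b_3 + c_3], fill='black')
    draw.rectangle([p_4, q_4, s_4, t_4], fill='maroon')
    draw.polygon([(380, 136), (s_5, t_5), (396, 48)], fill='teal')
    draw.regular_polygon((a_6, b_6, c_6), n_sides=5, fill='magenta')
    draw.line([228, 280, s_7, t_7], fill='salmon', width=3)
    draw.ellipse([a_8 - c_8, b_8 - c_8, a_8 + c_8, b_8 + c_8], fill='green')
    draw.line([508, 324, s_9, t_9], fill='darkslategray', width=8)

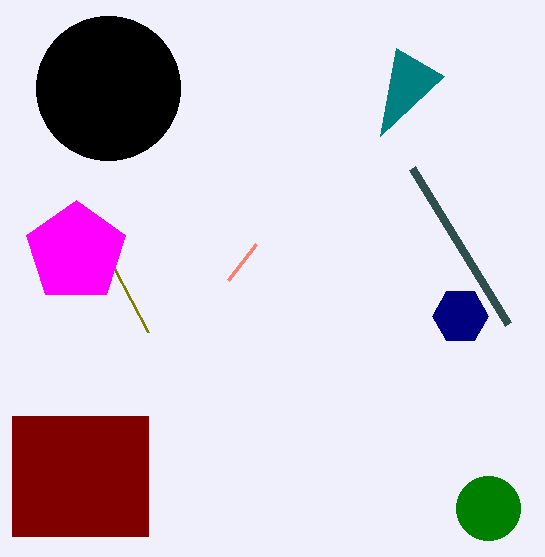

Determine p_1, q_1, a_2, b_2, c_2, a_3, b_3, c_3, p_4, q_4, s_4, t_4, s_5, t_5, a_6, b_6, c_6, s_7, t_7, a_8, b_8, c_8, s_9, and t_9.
p_1 = 148; q_1 = 332; a_2 = 460; b_2 = 316; c_2 = 28; a_3 = 108; b_3 = 88; c_3 = 72; p_4 = 12; q_4 = 416; s_4 = 148; t_4 = 536; s_5 = 444; t_5 = 76; a_6 = 76; b_6 = 252; c_6 = 52; s_7 = 256; t_7 = 244; a_8 = 488; b_8 = 508; c_8 = 32; s_9 = 412; t_9 = 168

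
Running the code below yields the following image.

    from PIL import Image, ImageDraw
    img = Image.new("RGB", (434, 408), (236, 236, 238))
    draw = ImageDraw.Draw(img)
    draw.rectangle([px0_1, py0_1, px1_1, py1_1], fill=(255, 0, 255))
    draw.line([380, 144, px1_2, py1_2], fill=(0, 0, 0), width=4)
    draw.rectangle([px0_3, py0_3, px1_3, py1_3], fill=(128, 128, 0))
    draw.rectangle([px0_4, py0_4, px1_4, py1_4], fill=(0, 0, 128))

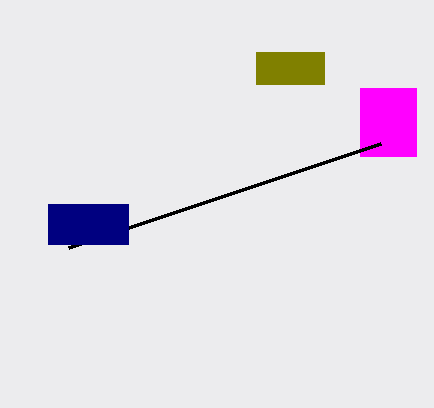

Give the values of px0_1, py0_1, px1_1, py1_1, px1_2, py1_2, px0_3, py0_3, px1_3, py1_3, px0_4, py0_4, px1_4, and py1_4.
px0_1 = 360, py0_1 = 88, px1_1 = 416, py1_1 = 156, px1_2 = 68, py1_2 = 248, px0_3 = 256, py0_3 = 52, px1_3 = 324, py1_3 = 84, px0_4 = 48, py0_4 = 204, px1_4 = 128, py1_4 = 244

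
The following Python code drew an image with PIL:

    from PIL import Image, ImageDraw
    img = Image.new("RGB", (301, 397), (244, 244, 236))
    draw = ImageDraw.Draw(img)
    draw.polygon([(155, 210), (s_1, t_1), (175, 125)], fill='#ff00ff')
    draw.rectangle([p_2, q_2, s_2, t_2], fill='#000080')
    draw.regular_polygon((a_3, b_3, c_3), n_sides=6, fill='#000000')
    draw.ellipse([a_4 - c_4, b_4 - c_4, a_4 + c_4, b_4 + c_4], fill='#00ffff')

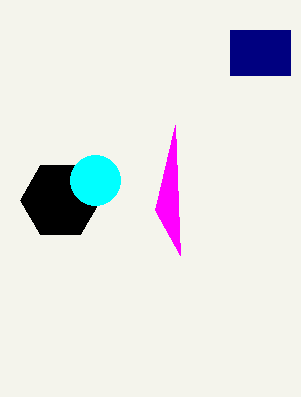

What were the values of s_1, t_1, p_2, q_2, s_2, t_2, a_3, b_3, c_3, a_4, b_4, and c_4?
s_1 = 180; t_1 = 255; p_2 = 230; q_2 = 30; s_2 = 290; t_2 = 75; a_3 = 60; b_3 = 200; c_3 = 40; a_4 = 95; b_4 = 180; c_4 = 25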